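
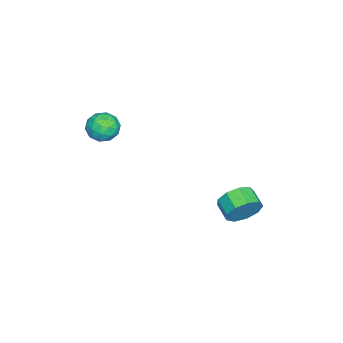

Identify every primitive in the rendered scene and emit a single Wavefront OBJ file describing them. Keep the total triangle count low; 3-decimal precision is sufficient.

v -0.285 -2.721 3.598
v 0.142 -3.381 3.953
v -1.082 -3.619 2.887
v -0.655 -4.279 3.242
v -1.173 -3.789 3.727
v -0.681 -3.235 4.167
v -0.259 -3.765 2.673
v 0.233 -3.211 3.113
v 0.158 -4.026 3.381
v -0.407 -4.041 4.033
v -0.533 -2.959 2.807
v -1.098 -2.974 3.459
v -0.002 -2.973 3.838
v -0.938 -4.027 3.002
v -1.243 -3.74 3.287
v -0.992 -4.128 3.496
v -0.485 -2.886 3.964
v -0.234 -3.274 4.172
v -1.007 -3.514 4.039
v -0.706 -3.726 2.668
v -0.455 -4.114 2.876
v 0.052 -2.872 3.344
v 0.303 -3.26 3.553
v 0.067 -3.486 2.801
v 0.258 -3.74 3.711
v -0.21 -4.267 3.292
v 0.023 -3.965 2.958
v 0.312 -3.639 3.217
v -0.074 -3.749 4.093
v -0.542 -4.276 3.675
v -0.846 -3.988 3.96
v -0.557 -3.662 4.219
v -0.064 -4.128 3.757
v -0.398 -2.724 3.165
v -0.866 -3.251 2.747
v -0.383 -3.338 2.621
v -0.094 -3.012 2.88
v -0.73 -2.733 3.548
v -1.198 -3.26 3.129
v -1.252 -3.361 3.623
v -0.963 -3.035 3.882
v -0.876 -2.872 3.083
v -2.329 2.727 -2.423
v -1.723 2.478 -1.721
v -2.425 1.804 -1.355
v -3.031 2.053 -2.057
v -2.101 2.978 -1.525
v -2.803 2.304 -1.159
v -2.586 3.361 -1.749
v -3.288 2.686 -1.383
v -2.95 3.447 -2.289
v -3.652 2.772 -1.922
v -3.024 3.196 -2.891
v -3.726 2.522 -2.525
v -2.773 2.726 -3.275
v -3.474 2.052 -2.908
v -2.314 2.257 -3.26
v -3.016 1.582 -2.893
v -1.862 2.007 -2.854
v -2.564 1.333 -2.487
v -1.629 2.095 -2.246
v -2.331 1.42 -1.88
f 1 38 17
f 38 12 41
f 17 41 6
f 38 41 17
f 1 17 13
f 17 6 18
f 13 18 2
f 17 18 13
f 1 13 22
f 13 2 23
f 22 23 8
f 13 23 22
f 1 22 34
f 22 8 37
f 34 37 11
f 22 37 34
f 1 34 38
f 34 11 42
f 38 42 12
f 34 42 38
f 2 18 29
f 18 6 32
f 29 32 10
f 18 32 29
f 6 41 19
f 41 12 40
f 19 40 5
f 41 40 19
f 12 42 39
f 42 11 35
f 39 35 3
f 42 35 39
f 11 37 36
f 37 8 24
f 36 24 7
f 37 24 36
f 8 23 28
f 23 2 25
f 28 25 9
f 23 25 28
f 4 30 16
f 30 10 31
f 16 31 5
f 30 31 16
f 4 16 14
f 16 5 15
f 14 15 3
f 16 15 14
f 4 14 21
f 14 3 20
f 21 20 7
f 14 20 21
f 4 21 26
f 21 7 27
f 26 27 9
f 21 27 26
f 4 26 30
f 26 9 33
f 30 33 10
f 26 33 30
f 5 31 19
f 31 10 32
f 19 32 6
f 31 32 19
f 3 15 39
f 15 5 40
f 39 40 12
f 15 40 39
f 7 20 36
f 20 3 35
f 36 35 11
f 20 35 36
f 9 27 28
f 27 7 24
f 28 24 8
f 27 24 28
f 10 33 29
f 33 9 25
f 29 25 2
f 33 25 29
f 44 43 47
f 44 47 45
f 45 47 48
f 45 48 46
f 47 43 49
f 47 49 48
f 48 49 50
f 48 50 46
f 49 43 51
f 49 51 50
f 50 51 52
f 50 52 46
f 51 43 53
f 51 53 52
f 52 53 54
f 52 54 46
f 53 43 55
f 53 55 54
f 54 55 56
f 54 56 46
f 55 43 57
f 55 57 56
f 56 57 58
f 56 58 46
f 57 43 59
f 57 59 58
f 58 59 60
f 58 60 46
f 59 43 61
f 59 61 60
f 60 61 62
f 60 62 46
f 61 43 44
f 61 44 62
f 62 44 45
f 62 45 46



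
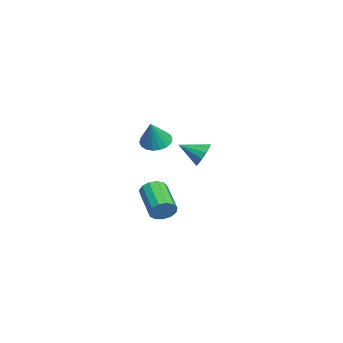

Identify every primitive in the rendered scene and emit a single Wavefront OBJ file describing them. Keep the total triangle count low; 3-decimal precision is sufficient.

v -4.163 -2.383 -2.064
v -3.289 -2.147 -2.466
v -3.277 -2.717 -0.336
v -3.436 -1.759 -2.316
v -3.727 -1.495 -2.116
v -4.104 -1.407 -1.905
v -4.492 -1.512 -1.726
v -4.816 -1.79 -1.614
v -5.01 -2.185 -1.591
v -5.036 -2.619 -1.662
v -4.889 -3.006 -1.812
v -4.599 -3.27 -2.012
v -4.222 -3.358 -2.222
v -3.833 -3.253 -2.401
v -3.51 -2.976 -2.513
v -3.316 -2.581 -2.536
v 4.206 -2.191 -4.045
v 4.555 -2.431 -3.343
v 2.583 -2.929 -2.533
v 2.234 -2.689 -3.235
v 4.462 -1.981 -3.295
v 2.489 -2.479 -2.484
v 4.287 -1.598 -3.485
v 2.314 -2.096 -2.674
v 4.086 -1.403 -3.853
v 2.114 -1.901 -3.042
v 3.924 -1.458 -4.282
v 1.951 -1.956 -3.471
v 3.851 -1.746 -4.636
v 1.879 -2.244 -3.825
v 3.891 -2.175 -4.802
v 1.919 -2.674 -3.992
v 4.031 -2.609 -4.728
v 2.059 -3.108 -3.918
v 4.227 -2.911 -4.438
v 2.254 -3.409 -3.627
v 4.416 -2.983 -4.022
v 2.443 -3.482 -3.212
v 4.538 -2.804 -3.614
v 2.566 -3.303 -2.804
v -3.297 0.406 -2.932
v -2.917 0.728 -2.159
v -3.563 -1.066 -2.188
v -3.424 0.835 -2.128
v -3.89 0.805 -2.353
v -4.168 0.649 -2.762
v -4.17 0.415 -3.224
v -3.895 0.178 -3.594
v -3.43 0.014 -3.754
v -2.923 -0.027 -3.653
v -2.535 0.07 -3.323
v -2.389 0.274 -2.869
v -2.532 0.519 -2.435
f 2 1 4
f 2 4 3
f 4 1 5
f 4 5 3
f 5 1 6
f 5 6 3
f 6 1 7
f 6 7 3
f 7 1 8
f 7 8 3
f 8 1 9
f 8 9 3
f 9 1 10
f 9 10 3
f 10 1 11
f 10 11 3
f 11 1 12
f 11 12 3
f 12 1 13
f 12 13 3
f 13 1 14
f 13 14 3
f 14 1 15
f 14 15 3
f 15 1 16
f 15 16 3
f 16 1 2
f 16 2 3
f 18 17 21
f 18 21 19
f 19 21 22
f 19 22 20
f 21 17 23
f 21 23 22
f 22 23 24
f 22 24 20
f 23 17 25
f 23 25 24
f 24 25 26
f 24 26 20
f 25 17 27
f 25 27 26
f 26 27 28
f 26 28 20
f 27 17 29
f 27 29 28
f 28 29 30
f 28 30 20
f 29 17 31
f 29 31 30
f 30 31 32
f 30 32 20
f 31 17 33
f 31 33 32
f 32 33 34
f 32 34 20
f 33 17 35
f 33 35 34
f 34 35 36
f 34 36 20
f 35 17 37
f 35 37 36
f 36 37 38
f 36 38 20
f 37 17 39
f 37 39 38
f 38 39 40
f 38 40 20
f 39 17 18
f 39 18 40
f 40 18 19
f 40 19 20
f 42 41 44
f 42 44 43
f 44 41 45
f 44 45 43
f 45 41 46
f 45 46 43
f 46 41 47
f 46 47 43
f 47 41 48
f 47 48 43
f 48 41 49
f 48 49 43
f 49 41 50
f 49 50 43
f 50 41 51
f 50 51 43
f 51 41 52
f 51 52 43
f 52 41 53
f 52 53 43
f 53 41 42
f 53 42 43



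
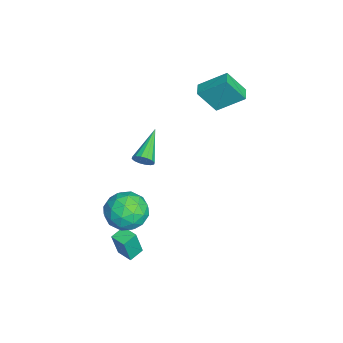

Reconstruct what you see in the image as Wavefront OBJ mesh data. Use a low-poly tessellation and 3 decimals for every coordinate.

v 0.309 -2.09 1.3
v 0.615 -1.885 1.787
v -1.529 -1.53 2.22
v 0.593 -1.636 1.593
v 0.496 -1.509 1.321
v 0.348 -1.538 1.043
v 0.19 -1.715 0.834
v 0.064 -1.992 0.751
v 0.003 -2.295 0.814
v 0.025 -2.543 1.008
v 0.122 -2.67 1.28
v 0.27 -2.641 1.558
v 0.428 -2.465 1.766
v 0.554 -2.188 1.85
v -4.34 0.617 3.443
v -4.23 2.128 4.522
v -4.388 1.618 2.045
v -4.278 3.129 3.124
v -3.522 0.591 3.396
v -3.412 2.102 4.475
v -3.57 1.592 1.998
v -3.46 3.103 3.077
v 2.919 -1.728 -0.662
v 3.662 -2.585 -1.138
v 1.698 -3.155 -0.002
v 2.441 -4.012 -0.478
v 2.808 -3.347 0.49
v 3.563 -2.466 0.082
v 1.797 -3.274 -1.222
v 2.552 -2.393 -1.63
v 2.969 -3.541 -1.484
v 3.594 -3.586 -0.426
v 1.766 -2.154 -0.714
v 2.391 -2.199 0.344
v 3.398 -2.032 -0.958
v 1.962 -3.708 -0.182
v 2.178 -3.318 0.387
v 2.615 -3.822 0.108
v 3.339 -1.961 -0.241
v 3.777 -2.465 -0.52
v 3.275 -2.913 0.437
v 1.583 -3.275 -0.62
v 2.021 -3.779 -0.899
v 2.745 -1.918 -1.248
v 3.182 -2.422 -1.527
v 2.085 -2.827 -1.577
v 3.427 -3.097 -1.441
v 2.71 -3.935 -1.053
v 2.331 -3.502 -1.491
v 2.774 -2.984 -1.731
v 3.795 -3.123 -0.819
v 3.077 -3.962 -0.431
v 3.293 -3.571 0.138
v 3.736 -3.053 -0.102
v 3.387 -3.685 -1.022
v 2.283 -1.778 -0.709
v 1.565 -2.617 -0.321
v 1.624 -2.687 -1.038
v 2.067 -2.169 -1.278
v 2.65 -1.805 -0.087
v 1.933 -2.643 0.301
v 2.586 -2.756 0.591
v 3.029 -2.238 0.351
v 1.973 -2.055 -0.118
v 2.704 -3.316 -4.017
v 2.966 -3.627 -2.439
v 2.104 -2.724 -3.801
v 2.366 -3.035 -2.223
v 3.354 -2.665 -3.997
v 3.616 -2.976 -2.419
v 2.754 -2.073 -3.781
v 3.016 -2.384 -2.203
f 2 1 4
f 2 4 3
f 4 1 5
f 4 5 3
f 5 1 6
f 5 6 3
f 6 1 7
f 6 7 3
f 7 1 8
f 7 8 3
f 8 1 9
f 8 9 3
f 9 1 10
f 9 10 3
f 10 1 11
f 10 11 3
f 11 1 12
f 11 12 3
f 12 1 13
f 12 13 3
f 13 1 14
f 13 14 3
f 14 1 2
f 14 2 3
f 16 18 15
f 19 16 15
f 15 18 17
f 17 19 15
f 16 22 18
f 20 16 19
f 20 22 16
f 18 22 17
f 21 19 17
f 17 22 21
f 21 20 19
f 22 20 21
f 23 60 39
f 60 34 63
f 39 63 28
f 60 63 39
f 23 39 35
f 39 28 40
f 35 40 24
f 39 40 35
f 23 35 44
f 35 24 45
f 44 45 30
f 35 45 44
f 23 44 56
f 44 30 59
f 56 59 33
f 44 59 56
f 23 56 60
f 56 33 64
f 60 64 34
f 56 64 60
f 24 40 51
f 40 28 54
f 51 54 32
f 40 54 51
f 28 63 41
f 63 34 62
f 41 62 27
f 63 62 41
f 34 64 61
f 64 33 57
f 61 57 25
f 64 57 61
f 33 59 58
f 59 30 46
f 58 46 29
f 59 46 58
f 30 45 50
f 45 24 47
f 50 47 31
f 45 47 50
f 26 52 38
f 52 32 53
f 38 53 27
f 52 53 38
f 26 38 36
f 38 27 37
f 36 37 25
f 38 37 36
f 26 36 43
f 36 25 42
f 43 42 29
f 36 42 43
f 26 43 48
f 43 29 49
f 48 49 31
f 43 49 48
f 26 48 52
f 48 31 55
f 52 55 32
f 48 55 52
f 27 53 41
f 53 32 54
f 41 54 28
f 53 54 41
f 25 37 61
f 37 27 62
f 61 62 34
f 37 62 61
f 29 42 58
f 42 25 57
f 58 57 33
f 42 57 58
f 31 49 50
f 49 29 46
f 50 46 30
f 49 46 50
f 32 55 51
f 55 31 47
f 51 47 24
f 55 47 51
f 66 68 65
f 69 66 65
f 65 68 67
f 67 69 65
f 66 72 68
f 70 66 69
f 70 72 66
f 68 72 67
f 71 69 67
f 67 72 71
f 71 70 69
f 72 70 71



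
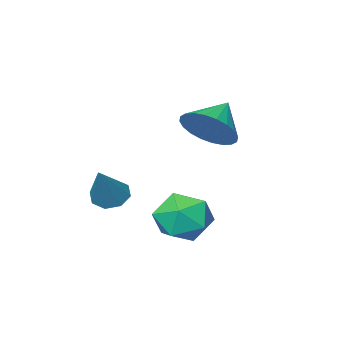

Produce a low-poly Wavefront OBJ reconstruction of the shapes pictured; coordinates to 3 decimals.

v -1.709 0.511 3.46
v -1.053 -0.162 3.972
v -2.831 0.069 4.32
v -1.012 0.183 4.203
v -1.077 0.578 4.321
v -1.238 0.963 4.308
v -1.471 1.279 4.166
v -1.74 1.478 3.917
v -2.005 1.53 3.598
v -2.224 1.426 3.258
v -2.366 1.184 2.949
v -2.407 0.838 2.718
v -2.342 0.443 2.6
v -2.181 0.058 2.613
v -1.948 -0.258 2.755
v -1.678 -0.457 3.004
v -1.414 -0.509 3.323
v -1.194 -0.405 3.663
v 0.547 -1.952 0.21
v 0.982 -1.612 -0.251
v 1.493 -1.188 1.67
v 0.538 -1.312 -0.12
v 0.099 -1.388 0.205
v -0.077 -1.794 0.533
v 0.111 -2.293 0.671
v 0.555 -2.592 0.54
v 0.994 -2.517 0.216
v 1.171 -2.11 -0.112
v 0.164 2.89 0.266
v 1.053 2.328 -0.072
v -0.573 1.372 0.852
v 0.316 0.81 0.514
v 0.394 1.504 1.369
v 0.849 2.442 1.007
v -0.369 1.258 -0.227
v 0.086 2.196 -0.589
v 0.723 1.319 -0.377
v 1.194 1.472 0.61
v -0.714 2.228 0.17
v -0.243 2.381 1.157
f 2 1 4
f 2 4 3
f 4 1 5
f 4 5 3
f 5 1 6
f 5 6 3
f 6 1 7
f 6 7 3
f 7 1 8
f 7 8 3
f 8 1 9
f 8 9 3
f 9 1 10
f 9 10 3
f 10 1 11
f 10 11 3
f 11 1 12
f 11 12 3
f 12 1 13
f 12 13 3
f 13 1 14
f 13 14 3
f 14 1 15
f 14 15 3
f 15 1 16
f 15 16 3
f 16 1 17
f 16 17 3
f 17 1 18
f 17 18 3
f 18 1 2
f 18 2 3
f 20 19 22
f 20 22 21
f 22 19 23
f 22 23 21
f 23 19 24
f 23 24 21
f 24 19 25
f 24 25 21
f 25 19 26
f 25 26 21
f 26 19 27
f 26 27 21
f 27 19 28
f 27 28 21
f 28 19 20
f 28 20 21
f 29 40 34
f 29 34 30
f 29 30 36
f 29 36 39
f 29 39 40
f 30 34 38
f 34 40 33
f 40 39 31
f 39 36 35
f 36 30 37
f 32 38 33
f 32 33 31
f 32 31 35
f 32 35 37
f 32 37 38
f 33 38 34
f 31 33 40
f 35 31 39
f 37 35 36
f 38 37 30



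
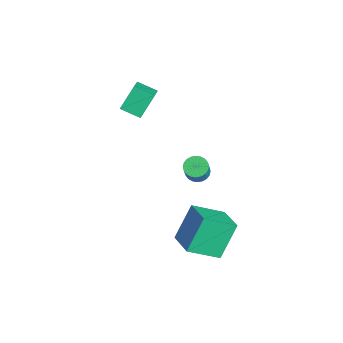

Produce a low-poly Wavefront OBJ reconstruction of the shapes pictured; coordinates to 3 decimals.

v -3.333 -0.59 2.021
v -3.884 -1.554 2.45
v -2.083 -0.956 2.806
v -2.635 -1.919 3.234
v -2.805 -1.441 0.786
v -3.357 -2.404 1.214
v -1.556 -1.806 1.57
v -2.107 -2.77 1.999
v 2.855 0.815 -5.271
v 2.894 -0.906 -4.314
v 2.156 1.811 -3.45
v 2.195 0.09 -2.493
v 4.485 1.11 -4.807
v 4.524 -0.611 -3.85
v 3.786 2.106 -2.986
v 3.825 0.385 -2.029
v 1.995 0.435 0.062
v 2.529 0.327 -0.274
v 3.099 0.116 0.702
v 2.565 0.225 1.038
v 2.547 0.572 -0.231
v 3.117 0.362 0.745
v 2.481 0.797 -0.144
v 3.051 0.586 0.832
v 2.341 0.966 -0.026
v 2.911 0.756 0.95
v 2.148 1.055 0.106
v 2.719 0.844 1.082
v 1.932 1.049 0.231
v 2.503 0.839 1.207
v 1.725 0.95 0.33
v 2.296 0.74 1.306
v 1.56 0.773 0.389
v 2.131 0.562 1.365
v 1.461 0.544 0.398
v 2.031 0.333 1.374
v 1.443 0.298 0.355
v 2.013 0.088 1.331
v 1.509 0.074 0.268
v 2.079 -0.137 1.244
v 1.649 -0.096 0.15
v 2.219 -0.306 1.126
v 1.841 -0.184 0.018
v 2.412 -0.395 0.994
v 2.057 -0.179 -0.107
v 2.628 -0.389 0.869
v 2.264 -0.08 -0.206
v 2.835 -0.29 0.77
v 2.429 0.098 -0.265
v 3 -0.113 0.711
f 2 4 1
f 5 2 1
f 1 4 3
f 3 5 1
f 2 8 4
f 6 2 5
f 6 8 2
f 4 8 3
f 7 5 3
f 3 8 7
f 7 6 5
f 8 6 7
f 10 12 9
f 13 10 9
f 9 12 11
f 11 13 9
f 10 16 12
f 14 10 13
f 14 16 10
f 12 16 11
f 15 13 11
f 11 16 15
f 15 14 13
f 16 14 15
f 18 17 21
f 18 21 19
f 19 21 22
f 19 22 20
f 21 17 23
f 21 23 22
f 22 23 24
f 22 24 20
f 23 17 25
f 23 25 24
f 24 25 26
f 24 26 20
f 25 17 27
f 25 27 26
f 26 27 28
f 26 28 20
f 27 17 29
f 27 29 28
f 28 29 30
f 28 30 20
f 29 17 31
f 29 31 30
f 30 31 32
f 30 32 20
f 31 17 33
f 31 33 32
f 32 33 34
f 32 34 20
f 33 17 35
f 33 35 34
f 34 35 36
f 34 36 20
f 35 17 37
f 35 37 36
f 36 37 38
f 36 38 20
f 37 17 39
f 37 39 38
f 38 39 40
f 38 40 20
f 39 17 41
f 39 41 40
f 40 41 42
f 40 42 20
f 41 17 43
f 41 43 42
f 42 43 44
f 42 44 20
f 43 17 45
f 43 45 44
f 44 45 46
f 44 46 20
f 45 17 47
f 45 47 46
f 46 47 48
f 46 48 20
f 47 17 49
f 47 49 48
f 48 49 50
f 48 50 20
f 49 17 18
f 49 18 50
f 50 18 19
f 50 19 20



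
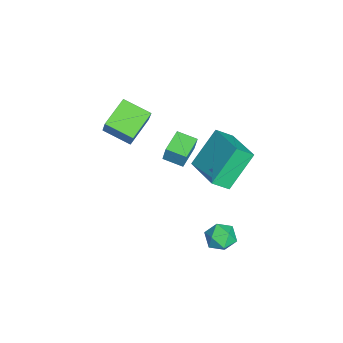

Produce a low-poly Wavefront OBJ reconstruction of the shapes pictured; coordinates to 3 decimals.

v -1.398 2.147 -0.743
v -1.108 1.373 -0.079
v 0.386 3.227 -0.263
v 0.675 2.454 0.402
v -0.355 1.146 -2.362
v -0.066 0.373 -1.697
v 1.428 2.227 -1.881
v 1.718 1.453 -1.217
v 2.613 2.368 -4.183
v 3.23 2.741 -3.837
v 2.97 1.259 -3.623
v 3.587 1.632 -3.277
v 2.84 1.796 -3.046
v 2.619 2.482 -3.392
v 3.581 1.518 -4.068
v 3.36 2.204 -4.414
v 3.828 2.216 -3.767
v 3.37 2.388 -3.135
v 2.83 1.612 -4.325
v 2.372 1.784 -3.693
v 0.621 -2.294 0.165
v 0.189 -3.6 0.654
v -0.686 -1.631 0.781
v -1.118 -2.937 1.27
v 1.258 -2.083 1.29
v 0.826 -3.389 1.779
v -0.049 -1.42 1.906
v -0.481 -2.726 2.395
v 2.168 -0.181 2.222
v 2.297 -0.029 3.048
v 2.422 0.731 2.014
v 2.552 0.883 2.84
v 3.368 -0.543 2.1
v 3.498 -0.391 2.926
v 3.623 0.369 1.892
v 3.752 0.521 2.718
f 2 4 1
f 5 2 1
f 1 4 3
f 3 5 1
f 2 8 4
f 6 2 5
f 6 8 2
f 4 8 3
f 7 5 3
f 3 8 7
f 7 6 5
f 8 6 7
f 9 20 14
f 9 14 10
f 9 10 16
f 9 16 19
f 9 19 20
f 10 14 18
f 14 20 13
f 20 19 11
f 19 16 15
f 16 10 17
f 12 18 13
f 12 13 11
f 12 11 15
f 12 15 17
f 12 17 18
f 13 18 14
f 11 13 20
f 15 11 19
f 17 15 16
f 18 17 10
f 22 24 21
f 25 22 21
f 21 24 23
f 23 25 21
f 22 28 24
f 26 22 25
f 26 28 22
f 24 28 23
f 27 25 23
f 23 28 27
f 27 26 25
f 28 26 27
f 30 32 29
f 33 30 29
f 29 32 31
f 31 33 29
f 30 36 32
f 34 30 33
f 34 36 30
f 32 36 31
f 35 33 31
f 31 36 35
f 35 34 33
f 36 34 35



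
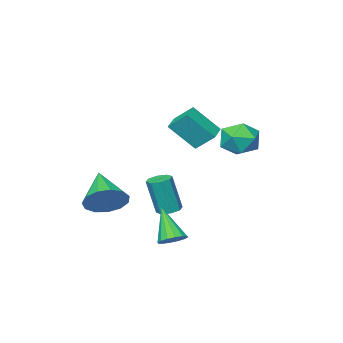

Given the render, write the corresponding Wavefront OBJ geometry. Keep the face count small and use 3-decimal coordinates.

v 2.311 -0.938 -1.924
v 2.981 -1.605 -2.445
v 1.589 -2.542 -0.796
v 3.286 -1.401 -1.96
v 3.281 -1.05 -1.463
v 2.969 -0.663 -1.112
v 2.447 -0.363 -1.019
v 1.883 -0.246 -1.213
v 1.454 -0.348 -1.633
v 1.298 -0.637 -2.145
v 1.463 -1.022 -2.587
v 1.897 -1.38 -2.818
v 2.463 -1.597 -2.765
v -0.977 -0.304 2.608
v -1.399 0.546 3.438
v -1.894 0.504 1.314
v -2.316 1.353 2.144
v -0.204 0.267 2.416
v -0.626 1.116 3.246
v -1.121 1.074 1.122
v -1.543 1.924 1.952
v -2.999 3.142 1.276
v -1.963 3.252 1.284
v -2.877 1.908 2.416
v -1.841 2.018 2.424
v -2.448 2.766 2.822
v -2.523 3.528 2.117
v -2.317 1.632 1.583
v -2.392 2.394 0.878
v -1.542 2.319 1.474
v -1.623 3.019 2.24
v -3.217 2.141 1.46
v -3.298 2.841 2.226
v 1.045 2.046 -1.809
v 1.548 1.77 -1.945
v 1.899 1.499 -0.108
v 1.395 1.774 0.029
v 1.604 2.215 -1.89
v 1.955 1.943 -0.053
v 1.332 2.561 -1.787
v 1.683 2.289 0.05
v 0.892 2.605 -1.697
v 1.243 2.333 0.14
v 0.541 2.321 -1.672
v 0.892 2.05 0.165
v 0.485 1.877 -1.727
v 0.836 1.605 0.11
v 0.757 1.531 -1.83
v 1.108 1.259 0.007
v 1.197 1.487 -1.92
v 1.548 1.215 -0.083
v 2.523 4.268 -2.524
v 3.181 4.313 -2.403
v 2.317 3.192 -0.996
v 3.04 4.581 -2.233
v 2.761 4.765 -2.142
v 2.418 4.816 -2.152
v 2.103 4.72 -2.262
v 1.901 4.503 -2.442
v 1.866 4.223 -2.644
v 2.007 3.956 -2.814
v 2.286 3.772 -2.906
v 2.629 3.721 -2.895
v 2.944 3.817 -2.785
v 3.146 4.033 -2.605
f 2 1 4
f 2 4 3
f 4 1 5
f 4 5 3
f 5 1 6
f 5 6 3
f 6 1 7
f 6 7 3
f 7 1 8
f 7 8 3
f 8 1 9
f 8 9 3
f 9 1 10
f 9 10 3
f 10 1 11
f 10 11 3
f 11 1 12
f 11 12 3
f 12 1 13
f 12 13 3
f 13 1 2
f 13 2 3
f 15 17 14
f 18 15 14
f 14 17 16
f 16 18 14
f 15 21 17
f 19 15 18
f 19 21 15
f 17 21 16
f 20 18 16
f 16 21 20
f 20 19 18
f 21 19 20
f 22 33 27
f 22 27 23
f 22 23 29
f 22 29 32
f 22 32 33
f 23 27 31
f 27 33 26
f 33 32 24
f 32 29 28
f 29 23 30
f 25 31 26
f 25 26 24
f 25 24 28
f 25 28 30
f 25 30 31
f 26 31 27
f 24 26 33
f 28 24 32
f 30 28 29
f 31 30 23
f 35 34 38
f 35 38 36
f 36 38 39
f 36 39 37
f 38 34 40
f 38 40 39
f 39 40 41
f 39 41 37
f 40 34 42
f 40 42 41
f 41 42 43
f 41 43 37
f 42 34 44
f 42 44 43
f 43 44 45
f 43 45 37
f 44 34 46
f 44 46 45
f 45 46 47
f 45 47 37
f 46 34 48
f 46 48 47
f 47 48 49
f 47 49 37
f 48 34 50
f 48 50 49
f 49 50 51
f 49 51 37
f 50 34 35
f 50 35 51
f 51 35 36
f 51 36 37
f 53 52 55
f 53 55 54
f 55 52 56
f 55 56 54
f 56 52 57
f 56 57 54
f 57 52 58
f 57 58 54
f 58 52 59
f 58 59 54
f 59 52 60
f 59 60 54
f 60 52 61
f 60 61 54
f 61 52 62
f 61 62 54
f 62 52 63
f 62 63 54
f 63 52 64
f 63 64 54
f 64 52 65
f 64 65 54
f 65 52 53
f 65 53 54



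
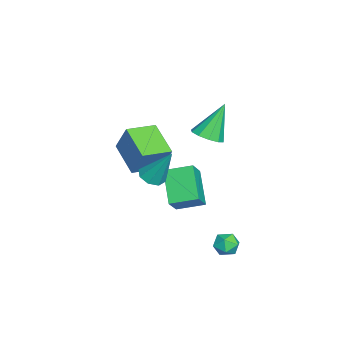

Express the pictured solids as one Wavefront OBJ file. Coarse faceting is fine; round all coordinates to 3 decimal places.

v 2.31 2.963 -2.172
v 2.894 3.274 -2.517
v 2.286 2.086 -3.003
v 2.87 2.397 -3.348
v 2.958 2.078 -2.679
v 2.973 2.62 -2.165
v 2.207 2.74 -3.355
v 2.222 3.282 -2.841
v 2.831 3.136 -3.248
v 3.295 2.727 -2.83
v 1.885 2.633 -2.69
v 2.349 2.224 -2.272
v -3.159 -0.732 -1.907
v -2.203 -0.986 -0.874
v -3.23 0.764 -1.472
v -2.274 0.51 -0.44
v -1.526 -0.25 -3.3
v -0.57 -0.504 -2.268
v -1.597 1.246 -2.866
v -0.641 0.992 -1.833
v -3.643 -2.114 0.252
v -3.124 -1.488 1.869
v -2.077 -1.085 -0.65
v -1.557 -0.459 0.967
v -2.643 -3.461 0.453
v -2.123 -2.835 2.07
v -1.076 -2.432 -0.449
v -0.557 -1.806 1.168
v -0.377 1.412 2.972
v 0.266 2.014 2.979
v -1.123 2.188 4.868
v -0.163 2.229 2.722
v -0.673 2.132 2.561
v -1.071 1.761 2.557
v -1.203 1.256 2.711
v -1.02 0.811 2.965
v -0.591 0.596 3.221
v -0.081 0.693 3.383
v 0.316 1.064 3.387
v 0.449 1.569 3.233
v 2.426 -0.922 1.763
v 2.967 -0.53 1.444
v 2.794 0.082 3.617
v 2.463 -0.275 1.406
v 1.937 -0.399 1.577
v 1.698 -0.829 1.857
v 1.886 -1.314 2.082
v 2.39 -1.569 2.121
v 2.915 -1.445 1.949
v 3.155 -1.015 1.669
f 1 12 6
f 1 6 2
f 1 2 8
f 1 8 11
f 1 11 12
f 2 6 10
f 6 12 5
f 12 11 3
f 11 8 7
f 8 2 9
f 4 10 5
f 4 5 3
f 4 3 7
f 4 7 9
f 4 9 10
f 5 10 6
f 3 5 12
f 7 3 11
f 9 7 8
f 10 9 2
f 14 16 13
f 17 14 13
f 13 16 15
f 15 17 13
f 14 20 16
f 18 14 17
f 18 20 14
f 16 20 15
f 19 17 15
f 15 20 19
f 19 18 17
f 20 18 19
f 22 24 21
f 25 22 21
f 21 24 23
f 23 25 21
f 22 28 24
f 26 22 25
f 26 28 22
f 24 28 23
f 27 25 23
f 23 28 27
f 27 26 25
f 28 26 27
f 30 29 32
f 30 32 31
f 32 29 33
f 32 33 31
f 33 29 34
f 33 34 31
f 34 29 35
f 34 35 31
f 35 29 36
f 35 36 31
f 36 29 37
f 36 37 31
f 37 29 38
f 37 38 31
f 38 29 39
f 38 39 31
f 39 29 40
f 39 40 31
f 40 29 30
f 40 30 31
f 42 41 44
f 42 44 43
f 44 41 45
f 44 45 43
f 45 41 46
f 45 46 43
f 46 41 47
f 46 47 43
f 47 41 48
f 47 48 43
f 48 41 49
f 48 49 43
f 49 41 50
f 49 50 43
f 50 41 42
f 50 42 43



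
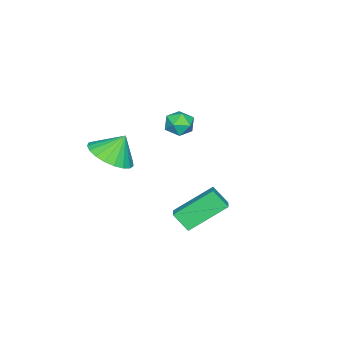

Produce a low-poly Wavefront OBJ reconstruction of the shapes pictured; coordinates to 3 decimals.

v -2.293 -1.166 0.095
v -1.845 -0.598 -0.038
v -1.475 -1.642 0.818
v -1.027 -1.074 0.685
v -1.643 -0.973 1.074
v -2.149 -0.679 0.628
v -1.171 -1.561 0.152
v -1.677 -1.267 -0.294
v -1.152 -0.842 -0.003
v -1.443 -0.478 0.567
v -1.877 -1.762 0.213
v -2.168 -1.398 0.783
v 2.087 1.294 -2.944
v 2.102 0.597 -2.186
v 0.948 2.537 -1.778
v 0.963 1.84 -1.02
v 2.777 1.64 -2.64
v 2.792 0.943 -1.882
v 1.638 2.883 -1.474
v 1.653 2.186 -0.716
v 3.634 -1.451 1.522
v 4.63 -1.161 1.822
v 3.186 -0.989 2.558
v 4.49 -0.797 1.599
v 4.202 -0.547 1.363
v 3.815 -0.452 1.154
v 3.398 -0.531 1.009
v 3.021 -0.769 0.952
v 2.75 -1.125 0.994
v 2.632 -1.537 1.127
v 2.688 -1.935 1.329
v 2.906 -2.249 1.564
v 3.251 -2.425 1.791
v 3.662 -2.433 1.972
v 4.068 -2.271 2.076
v 4.399 -1.967 2.083
v 4.598 -1.575 1.994
f 1 12 6
f 1 6 2
f 1 2 8
f 1 8 11
f 1 11 12
f 2 6 10
f 6 12 5
f 12 11 3
f 11 8 7
f 8 2 9
f 4 10 5
f 4 5 3
f 4 3 7
f 4 7 9
f 4 9 10
f 5 10 6
f 3 5 12
f 7 3 11
f 9 7 8
f 10 9 2
f 14 16 13
f 17 14 13
f 13 16 15
f 15 17 13
f 14 20 16
f 18 14 17
f 18 20 14
f 16 20 15
f 19 17 15
f 15 20 19
f 19 18 17
f 20 18 19
f 22 21 24
f 22 24 23
f 24 21 25
f 24 25 23
f 25 21 26
f 25 26 23
f 26 21 27
f 26 27 23
f 27 21 28
f 27 28 23
f 28 21 29
f 28 29 23
f 29 21 30
f 29 30 23
f 30 21 31
f 30 31 23
f 31 21 32
f 31 32 23
f 32 21 33
f 32 33 23
f 33 21 34
f 33 34 23
f 34 21 35
f 34 35 23
f 35 21 36
f 35 36 23
f 36 21 37
f 36 37 23
f 37 21 22
f 37 22 23



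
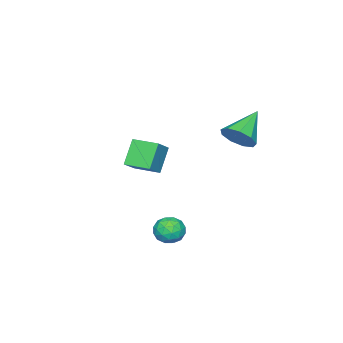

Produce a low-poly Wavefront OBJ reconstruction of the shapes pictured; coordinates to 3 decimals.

v -0.862 3.276 2.31
v -0.309 3.009 3.111
v -2.598 3.284 3.51
v -0.339 3.698 3.063
v -0.614 4.189 2.663
v -1.005 4.253 2.097
v -1.329 3.859 1.631
v -1.435 3.193 1.482
v -1.273 2.565 1.721
v -0.919 2.27 2.235
v -0.538 2.445 2.784
v 2.094 2.116 -3.583
v 2.892 1.754 -3.697
v 1.548 0.826 -3.303
v 2.346 0.464 -3.417
v 2.192 0.982 -2.719
v 2.53 1.78 -2.892
v 1.91 0.8 -4.108
v 2.248 1.598 -4.281
v 2.778 0.941 -4.022
v 2.952 1.054 -3.163
v 1.488 1.526 -3.837
v 1.662 1.639 -2.978
v 2.541 2.049 -3.665
v 1.899 0.531 -3.335
v 1.809 0.836 -2.925
v 2.278 0.623 -2.992
v 2.328 2.064 -3.191
v 2.797 1.851 -3.259
v 2.386 1.397 -2.684
v 1.643 0.729 -3.741
v 2.112 0.516 -3.809
v 2.162 1.957 -4.008
v 2.631 1.744 -4.075
v 2.054 1.183 -4.316
v 2.943 1.358 -3.923
v 2.622 0.599 -3.758
v 2.366 0.797 -4.164
v 2.564 1.266 -4.266
v 3.045 1.424 -3.418
v 2.725 0.665 -3.253
v 2.634 0.97 -2.843
v 2.832 1.439 -2.945
v 2.978 0.946 -3.609
v 1.715 1.915 -3.747
v 1.395 1.156 -3.582
v 1.608 1.141 -4.055
v 1.806 1.61 -4.157
v 1.818 1.981 -3.242
v 1.497 1.222 -3.077
v 1.876 1.314 -2.734
v 2.074 1.783 -2.836
v 1.462 1.634 -3.391
v -2.155 -4.055 -2.532
v -3.148 -4.21 -1.112
v -2.389 -2.553 -2.532
v -3.383 -2.709 -1.112
v -0.977 -3.871 -1.688
v -1.971 -4.027 -0.268
v -1.212 -2.37 -1.688
v -2.205 -2.525 -0.268
f 2 1 4
f 2 4 3
f 4 1 5
f 4 5 3
f 5 1 6
f 5 6 3
f 6 1 7
f 6 7 3
f 7 1 8
f 7 8 3
f 8 1 9
f 8 9 3
f 9 1 10
f 9 10 3
f 10 1 11
f 10 11 3
f 11 1 2
f 11 2 3
f 12 49 28
f 49 23 52
f 28 52 17
f 49 52 28
f 12 28 24
f 28 17 29
f 24 29 13
f 28 29 24
f 12 24 33
f 24 13 34
f 33 34 19
f 24 34 33
f 12 33 45
f 33 19 48
f 45 48 22
f 33 48 45
f 12 45 49
f 45 22 53
f 49 53 23
f 45 53 49
f 13 29 40
f 29 17 43
f 40 43 21
f 29 43 40
f 17 52 30
f 52 23 51
f 30 51 16
f 52 51 30
f 23 53 50
f 53 22 46
f 50 46 14
f 53 46 50
f 22 48 47
f 48 19 35
f 47 35 18
f 48 35 47
f 19 34 39
f 34 13 36
f 39 36 20
f 34 36 39
f 15 41 27
f 41 21 42
f 27 42 16
f 41 42 27
f 15 27 25
f 27 16 26
f 25 26 14
f 27 26 25
f 15 25 32
f 25 14 31
f 32 31 18
f 25 31 32
f 15 32 37
f 32 18 38
f 37 38 20
f 32 38 37
f 15 37 41
f 37 20 44
f 41 44 21
f 37 44 41
f 16 42 30
f 42 21 43
f 30 43 17
f 42 43 30
f 14 26 50
f 26 16 51
f 50 51 23
f 26 51 50
f 18 31 47
f 31 14 46
f 47 46 22
f 31 46 47
f 20 38 39
f 38 18 35
f 39 35 19
f 38 35 39
f 21 44 40
f 44 20 36
f 40 36 13
f 44 36 40
f 55 57 54
f 58 55 54
f 54 57 56
f 56 58 54
f 55 61 57
f 59 55 58
f 59 61 55
f 57 61 56
f 60 58 56
f 56 61 60
f 60 59 58
f 61 59 60



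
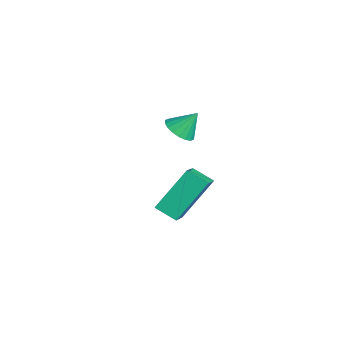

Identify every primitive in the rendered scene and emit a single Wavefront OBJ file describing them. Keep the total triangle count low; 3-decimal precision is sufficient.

v -3.764 0.928 -2.954
v -3.241 0.469 -2.673
v -3.636 1.652 -2.006
v -3.062 0.68 -2.859
v -3.022 0.941 -3.063
v -3.128 1.199 -3.246
v -3.361 1.403 -3.371
v -3.673 1.513 -3.414
v -4.003 1.507 -3.365
v -4.286 1.387 -3.235
v -4.465 1.175 -3.049
v -4.505 0.914 -2.845
v -4.399 0.656 -2.662
v -4.166 0.452 -2.537
v -3.854 0.342 -2.494
v -3.524 0.348 -2.543
v 1.401 -1.637 -3.35
v 0.991 -0.246 -1.817
v 0.139 -1.005 -4.261
v -0.272 0.385 -2.728
v 2.032 -0.985 -3.772
v 1.621 0.405 -2.239
v 0.769 -0.354 -4.683
v 0.359 1.037 -3.15
f 2 1 4
f 2 4 3
f 4 1 5
f 4 5 3
f 5 1 6
f 5 6 3
f 6 1 7
f 6 7 3
f 7 1 8
f 7 8 3
f 8 1 9
f 8 9 3
f 9 1 10
f 9 10 3
f 10 1 11
f 10 11 3
f 11 1 12
f 11 12 3
f 12 1 13
f 12 13 3
f 13 1 14
f 13 14 3
f 14 1 15
f 14 15 3
f 15 1 16
f 15 16 3
f 16 1 2
f 16 2 3
f 18 20 17
f 21 18 17
f 17 20 19
f 19 21 17
f 18 24 20
f 22 18 21
f 22 24 18
f 20 24 19
f 23 21 19
f 19 24 23
f 23 22 21
f 24 22 23



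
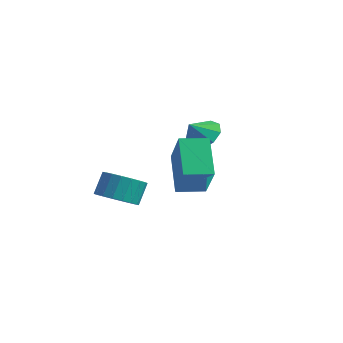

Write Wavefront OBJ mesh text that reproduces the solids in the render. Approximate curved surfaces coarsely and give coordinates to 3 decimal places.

v -3.533 1.005 -4.048
v -2.578 0.847 -3.84
v -2.672 1.557 -2.865
v -3.627 1.715 -3.072
v -2.564 1.204 -4.099
v -2.659 1.914 -3.123
v -2.743 1.521 -4.347
v -2.837 2.231 -3.372
v -3.078 1.736 -4.536
v -3.172 2.446 -3.561
v -3.503 1.806 -4.628
v -3.597 2.516 -3.653
v -3.934 1.718 -4.605
v -4.028 2.428 -3.63
v -4.285 1.488 -4.472
v -4.38 2.198 -3.497
v -4.488 1.163 -4.255
v -4.582 1.873 -3.28
v -4.501 0.806 -3.997
v -4.596 1.516 -3.021
v -4.323 0.489 -3.748
v -4.417 1.199 -2.773
v -3.988 0.274 -3.559
v -4.082 0.984 -2.584
v -3.563 0.204 -3.467
v -3.657 0.914 -2.492
v -3.132 0.292 -3.49
v -3.226 1.002 -2.515
v -2.78 0.522 -3.623
v -2.875 1.232 -2.648
v 1.462 -0.869 0.068
v 0.361 0.257 1.236
v 0.456 -0.083 -1.637
v -0.645 1.042 -0.469
v 2.305 0.038 -0.011
v 1.204 1.163 1.157
v 1.299 0.823 -1.716
v 0.198 1.949 -0.548
v -1.375 4.153 -0.803
v -0.943 4.72 -0.222
v -1.665 3.547 0.003
v -1.54 4.904 -0.299
v -2.06 4.737 -0.611
v -2.259 4.296 -1.014
v -2.045 3.788 -1.318
v -1.517 3.451 -1.381
v -0.923 3.443 -1.174
v -0.54 3.766 -0.794
v -0.548 4.271 -0.418
f 2 1 5
f 2 5 3
f 3 5 6
f 3 6 4
f 5 1 7
f 5 7 6
f 6 7 8
f 6 8 4
f 7 1 9
f 7 9 8
f 8 9 10
f 8 10 4
f 9 1 11
f 9 11 10
f 10 11 12
f 10 12 4
f 11 1 13
f 11 13 12
f 12 13 14
f 12 14 4
f 13 1 15
f 13 15 14
f 14 15 16
f 14 16 4
f 15 1 17
f 15 17 16
f 16 17 18
f 16 18 4
f 17 1 19
f 17 19 18
f 18 19 20
f 18 20 4
f 19 1 21
f 19 21 20
f 20 21 22
f 20 22 4
f 21 1 23
f 21 23 22
f 22 23 24
f 22 24 4
f 23 1 25
f 23 25 24
f 24 25 26
f 24 26 4
f 25 1 27
f 25 27 26
f 26 27 28
f 26 28 4
f 27 1 29
f 27 29 28
f 28 29 30
f 28 30 4
f 29 1 2
f 29 2 30
f 30 2 3
f 30 3 4
f 32 34 31
f 35 32 31
f 31 34 33
f 33 35 31
f 32 38 34
f 36 32 35
f 36 38 32
f 34 38 33
f 37 35 33
f 33 38 37
f 37 36 35
f 38 36 37
f 40 39 42
f 40 42 41
f 42 39 43
f 42 43 41
f 43 39 44
f 43 44 41
f 44 39 45
f 44 45 41
f 45 39 46
f 45 46 41
f 46 39 47
f 46 47 41
f 47 39 48
f 47 48 41
f 48 39 49
f 48 49 41
f 49 39 40
f 49 40 41



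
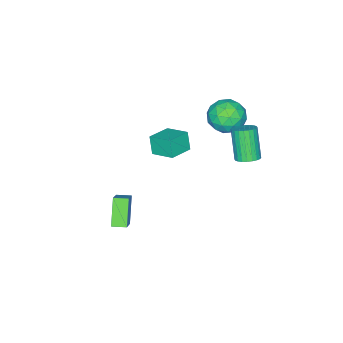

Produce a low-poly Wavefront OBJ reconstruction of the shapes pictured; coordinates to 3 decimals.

v -1.84 2.872 1.496
v -1.133 2.707 1.686
v -1.814 1.904 3.515
v -2.52 2.068 3.324
v -1.16 2.977 1.795
v -1.841 2.174 3.624
v -1.291 3.232 1.858
v -1.971 2.428 3.687
v -1.505 3.431 1.866
v -2.185 2.628 3.695
v -1.77 3.545 1.818
v -2.45 2.742 3.646
v -2.045 3.557 1.72
v -2.726 2.754 3.549
v -2.29 3.464 1.589
v -2.97 2.661 3.417
v -2.465 3.282 1.443
v -3.146 2.478 3.271
v -2.546 3.036 1.305
v -3.227 2.233 3.134
v -2.519 2.766 1.196
v -3.2 1.963 3.025
v -2.389 2.512 1.133
v -3.069 1.708 2.962
v -2.175 2.312 1.125
v -2.855 1.509 2.954
v -1.91 2.198 1.174
v -2.59 1.395 3.002
v -1.634 2.186 1.271
v -2.315 1.383 3.1
v -1.39 2.279 1.403
v -2.07 1.476 3.231
v -1.214 2.462 1.549
v -1.895 1.658 3.377
v -3.374 1.399 2.467
v -2.403 1.4 3.222
v -3.737 -0.5 2.938
v -2.766 -0.499 3.693
v -3.766 0.16 3.975
v -3.541 1.334 3.684
v -2.599 -0.434 2.476
v -2.374 0.74 2.185
v -1.924 0.267 3.228
v -2.645 0.635 4.154
v -3.495 0.265 2.006
v -4.216 0.633 2.932
v -2.856 1.567 2.804
v -3.284 -0.667 3.356
v -3.871 -0.279 3.522
v -3.3 -0.278 3.966
v -3.525 1.528 3.075
v -2.954 1.528 3.519
v -3.756 0.8 3.961
v -3.186 -0.628 2.641
v -2.615 -0.628 3.085
v -2.84 1.178 2.194
v -2.269 1.179 2.638
v -2.384 0.1 2.199
v -2.004 0.901 3.251
v -2.218 -0.216 3.527
v -2.12 -0.177 2.812
v -1.987 0.513 2.641
v -2.428 1.117 3.795
v -2.642 0 4.072
v -3.229 0.388 4.237
v -3.097 1.078 4.067
v -2.146 0.451 3.798
v -3.498 0.9 2.088
v -3.712 -0.217 2.365
v -3.043 -0.178 2.093
v -2.911 0.512 1.923
v -3.922 1.116 2.633
v -4.136 -0.001 2.909
v -4.153 0.387 3.519
v -4.02 1.077 3.348
v -3.994 0.449 2.362
v 3.471 -1.422 -3.108
v 2.453 -2.099 -1.679
v 4.779 -0.549 -1.761
v 3.761 -1.226 -0.333
v 3.959 -2.154 -3.107
v 2.941 -2.831 -1.679
v 5.267 -1.281 -1.761
v 4.249 -1.958 -0.332
v -3.301 -3.845 -2.446
v -3.579 -4.262 -1.236
v -3.315 -2.341 -1.932
v -3.593 -2.757 -0.721
v -1.727 -3.943 -2.119
v -2.005 -4.359 -0.908
v -1.741 -2.438 -1.604
v -2.019 -2.855 -0.394
f 2 1 5
f 2 5 3
f 3 5 6
f 3 6 4
f 5 1 7
f 5 7 6
f 6 7 8
f 6 8 4
f 7 1 9
f 7 9 8
f 8 9 10
f 8 10 4
f 9 1 11
f 9 11 10
f 10 11 12
f 10 12 4
f 11 1 13
f 11 13 12
f 12 13 14
f 12 14 4
f 13 1 15
f 13 15 14
f 14 15 16
f 14 16 4
f 15 1 17
f 15 17 16
f 16 17 18
f 16 18 4
f 17 1 19
f 17 19 18
f 18 19 20
f 18 20 4
f 19 1 21
f 19 21 20
f 20 21 22
f 20 22 4
f 21 1 23
f 21 23 22
f 22 23 24
f 22 24 4
f 23 1 25
f 23 25 24
f 24 25 26
f 24 26 4
f 25 1 27
f 25 27 26
f 26 27 28
f 26 28 4
f 27 1 29
f 27 29 28
f 28 29 30
f 28 30 4
f 29 1 31
f 29 31 30
f 30 31 32
f 30 32 4
f 31 1 33
f 31 33 32
f 32 33 34
f 32 34 4
f 33 1 2
f 33 2 34
f 34 2 3
f 34 3 4
f 35 72 51
f 72 46 75
f 51 75 40
f 72 75 51
f 35 51 47
f 51 40 52
f 47 52 36
f 51 52 47
f 35 47 56
f 47 36 57
f 56 57 42
f 47 57 56
f 35 56 68
f 56 42 71
f 68 71 45
f 56 71 68
f 35 68 72
f 68 45 76
f 72 76 46
f 68 76 72
f 36 52 63
f 52 40 66
f 63 66 44
f 52 66 63
f 40 75 53
f 75 46 74
f 53 74 39
f 75 74 53
f 46 76 73
f 76 45 69
f 73 69 37
f 76 69 73
f 45 71 70
f 71 42 58
f 70 58 41
f 71 58 70
f 42 57 62
f 57 36 59
f 62 59 43
f 57 59 62
f 38 64 50
f 64 44 65
f 50 65 39
f 64 65 50
f 38 50 48
f 50 39 49
f 48 49 37
f 50 49 48
f 38 48 55
f 48 37 54
f 55 54 41
f 48 54 55
f 38 55 60
f 55 41 61
f 60 61 43
f 55 61 60
f 38 60 64
f 60 43 67
f 64 67 44
f 60 67 64
f 39 65 53
f 65 44 66
f 53 66 40
f 65 66 53
f 37 49 73
f 49 39 74
f 73 74 46
f 49 74 73
f 41 54 70
f 54 37 69
f 70 69 45
f 54 69 70
f 43 61 62
f 61 41 58
f 62 58 42
f 61 58 62
f 44 67 63
f 67 43 59
f 63 59 36
f 67 59 63
f 78 80 77
f 81 78 77
f 77 80 79
f 79 81 77
f 78 84 80
f 82 78 81
f 82 84 78
f 80 84 79
f 83 81 79
f 79 84 83
f 83 82 81
f 84 82 83
f 86 88 85
f 89 86 85
f 85 88 87
f 87 89 85
f 86 92 88
f 90 86 89
f 90 92 86
f 88 92 87
f 91 89 87
f 87 92 91
f 91 90 89
f 92 90 91



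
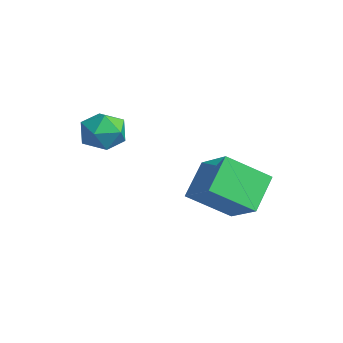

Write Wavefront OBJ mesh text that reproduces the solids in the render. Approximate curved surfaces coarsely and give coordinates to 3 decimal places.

v -1.226 1.03 -2.721
v 0.373 1.243 -1.736
v -0.726 2.688 -3.891
v 0.873 2.901 -2.906
v -0.373 -0.041 -3.874
v 1.226 0.172 -2.889
v 0.127 1.617 -5.044
v 1.726 1.83 -4.059
v -3.313 -1.169 -2.048
v -2.746 -1.57 -1.301
v -4.474 -2.31 -1.779
v -3.907 -2.711 -1.032
v -4.334 -1.793 -0.912
v -3.616 -1.087 -1.077
v -3.604 -2.793 -2.003
v -2.886 -2.087 -2.168
v -2.926 -2.573 -1.273
v -3.377 -1.956 -0.598
v -3.843 -1.924 -2.482
v -4.294 -1.307 -1.807
f 2 4 1
f 5 2 1
f 1 4 3
f 3 5 1
f 2 8 4
f 6 2 5
f 6 8 2
f 4 8 3
f 7 5 3
f 3 8 7
f 7 6 5
f 8 6 7
f 9 20 14
f 9 14 10
f 9 10 16
f 9 16 19
f 9 19 20
f 10 14 18
f 14 20 13
f 20 19 11
f 19 16 15
f 16 10 17
f 12 18 13
f 12 13 11
f 12 11 15
f 12 15 17
f 12 17 18
f 13 18 14
f 11 13 20
f 15 11 19
f 17 15 16
f 18 17 10



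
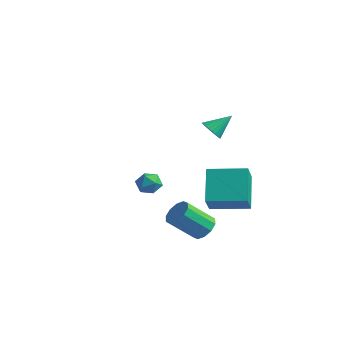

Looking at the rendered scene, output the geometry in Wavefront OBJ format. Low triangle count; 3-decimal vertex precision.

v 3.99 0.639 -3.293
v 4.25 1.044 -2.772
v 3.609 0.007 -1.645
v 3.35 -0.399 -2.167
v 3.847 1.189 -2.868
v 3.206 0.152 -1.742
v 3.499 1.123 -3.127
v 2.858 0.086 -2
v 3.338 0.873 -3.449
v 2.697 -0.165 -2.323
v 3.427 0.533 -3.712
v 2.786 -0.505 -2.585
v 3.731 0.233 -3.815
v 3.09 -0.804 -2.688
v 4.134 0.088 -3.718
v 3.493 -0.949 -2.592
v 4.482 0.154 -3.46
v 3.841 -0.883 -2.333
v 4.643 0.405 -3.137
v 4.002 -0.633 -2.011
v 4.554 0.745 -2.875
v 3.913 -0.293 -1.748
v 3.091 1.894 -2.907
v 2.185 2.888 -1.565
v 4.549 3.024 -2.76
v 3.642 4.018 -1.418
v 3.638 1.062 -1.922
v 2.731 2.056 -0.58
v 5.095 2.192 -1.775
v 4.189 3.186 -0.433
v 2.742 2.325 1.709
v 3.26 2.353 1.408
v 3.138 3.235 2.471
v 3.13 2.508 1.29
v 2.941 2.635 1.236
v 2.722 2.715 1.254
v 2.506 2.736 1.341
v 2.326 2.694 1.485
v 2.209 2.596 1.663
v 2.173 2.457 1.847
v 2.224 2.298 2.011
v 2.354 2.143 2.129
v 2.543 2.015 2.183
v 2.762 1.935 2.165
v 2.979 1.915 2.077
v 3.159 1.956 1.934
v 3.276 2.054 1.756
v 3.311 2.194 1.571
v -2.234 3.058 -2.926
v -1.949 3.512 -3.366
v -1.571 2.248 -3.334
v -1.286 2.702 -3.774
v -1.165 2.756 -3.093
v -1.574 3.257 -2.841
v -1.946 2.503 -3.859
v -2.355 3.004 -3.607
v -1.771 3.17 -3.943
v -1.288 3.326 -3.469
v -2.232 2.434 -3.231
v -1.749 2.59 -2.757
f 2 1 5
f 2 5 3
f 3 5 6
f 3 6 4
f 5 1 7
f 5 7 6
f 6 7 8
f 6 8 4
f 7 1 9
f 7 9 8
f 8 9 10
f 8 10 4
f 9 1 11
f 9 11 10
f 10 11 12
f 10 12 4
f 11 1 13
f 11 13 12
f 12 13 14
f 12 14 4
f 13 1 15
f 13 15 14
f 14 15 16
f 14 16 4
f 15 1 17
f 15 17 16
f 16 17 18
f 16 18 4
f 17 1 19
f 17 19 18
f 18 19 20
f 18 20 4
f 19 1 21
f 19 21 20
f 20 21 22
f 20 22 4
f 21 1 2
f 21 2 22
f 22 2 3
f 22 3 4
f 24 26 23
f 27 24 23
f 23 26 25
f 25 27 23
f 24 30 26
f 28 24 27
f 28 30 24
f 26 30 25
f 29 27 25
f 25 30 29
f 29 28 27
f 30 28 29
f 32 31 34
f 32 34 33
f 34 31 35
f 34 35 33
f 35 31 36
f 35 36 33
f 36 31 37
f 36 37 33
f 37 31 38
f 37 38 33
f 38 31 39
f 38 39 33
f 39 31 40
f 39 40 33
f 40 31 41
f 40 41 33
f 41 31 42
f 41 42 33
f 42 31 43
f 42 43 33
f 43 31 44
f 43 44 33
f 44 31 45
f 44 45 33
f 45 31 46
f 45 46 33
f 46 31 47
f 46 47 33
f 47 31 48
f 47 48 33
f 48 31 32
f 48 32 33
f 49 60 54
f 49 54 50
f 49 50 56
f 49 56 59
f 49 59 60
f 50 54 58
f 54 60 53
f 60 59 51
f 59 56 55
f 56 50 57
f 52 58 53
f 52 53 51
f 52 51 55
f 52 55 57
f 52 57 58
f 53 58 54
f 51 53 60
f 55 51 59
f 57 55 56
f 58 57 50



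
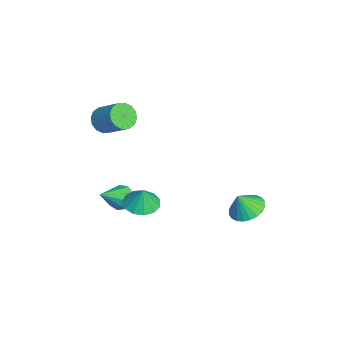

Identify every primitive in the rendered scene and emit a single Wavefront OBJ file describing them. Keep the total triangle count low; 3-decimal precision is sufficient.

v -1.078 -3.238 -1.69
v -0.641 -2.718 -1.665
v -0.042 -4.162 -0.59
v -0.959 -2.675 -1.328
v -1.333 -2.895 -1.161
v -1.587 -3.276 -1.241
v -1.603 -3.64 -1.531
v -1.373 -3.815 -1.895
v -1.005 -3.721 -2.163
v -0.671 -3.401 -2.21
v -0.527 -3.005 -2.013
v 1.355 -2.393 -0.043
v 2.152 -2.313 -0.218
v 1.565 -2.327 0.943
v 1.977 -1.885 -0.21
v 1.604 -1.619 -0.148
v 1.152 -1.599 -0.054
v 0.765 -1.831 0.044
v 0.565 -2.242 0.115
v 0.616 -2.7 0.135
v 0.902 -3.062 0.099
v 1.331 -3.211 0.018
v 1.769 -3.101 -0.083
v 2.075 -2.766 -0.171
v -3.74 -3.865 1.566
v -3.372 -3.626 0.982
v -2.512 -2.777 1.87
v -2.88 -3.015 2.454
v -3.657 -3.382 1.024
v -2.797 -2.533 1.913
v -3.965 -3.267 1.212
v -3.105 -2.418 2.1
v -4.212 -3.312 1.494
v -3.352 -2.463 2.383
v -4.332 -3.505 1.796
v -3.472 -2.656 2.684
v -4.294 -3.795 2.036
v -3.434 -2.945 2.924
v -4.108 -4.103 2.15
v -3.248 -3.254 3.038
v -3.823 -4.347 2.107
v -2.963 -3.498 2.996
v -3.515 -4.462 1.92
v -2.655 -3.613 2.808
v -3.268 -4.417 1.637
v -2.408 -3.568 2.526
v -3.148 -4.224 1.336
v -2.288 -3.375 2.224
v -3.186 -3.935 1.096
v -2.326 -3.085 1.984
v 1.596 2.094 -0.404
v 2.159 2.698 -0.203
v 1.724 1.666 0.524
v 1.876 2.837 -0.1
v 1.551 2.862 -0.043
v 1.232 2.771 -0.041
v 0.968 2.577 -0.095
v 0.801 2.309 -0.195
v 0.754 2.009 -0.327
v 0.835 1.721 -0.471
v 1.033 1.49 -0.605
v 1.316 1.352 -0.708
v 1.641 1.326 -0.765
v 1.96 1.417 -0.767
v 2.224 1.612 -0.713
v 2.392 1.88 -0.613
v 2.438 2.18 -0.48
v 2.357 2.467 -0.336
f 2 1 4
f 2 4 3
f 4 1 5
f 4 5 3
f 5 1 6
f 5 6 3
f 6 1 7
f 6 7 3
f 7 1 8
f 7 8 3
f 8 1 9
f 8 9 3
f 9 1 10
f 9 10 3
f 10 1 11
f 10 11 3
f 11 1 2
f 11 2 3
f 13 12 15
f 13 15 14
f 15 12 16
f 15 16 14
f 16 12 17
f 16 17 14
f 17 12 18
f 17 18 14
f 18 12 19
f 18 19 14
f 19 12 20
f 19 20 14
f 20 12 21
f 20 21 14
f 21 12 22
f 21 22 14
f 22 12 23
f 22 23 14
f 23 12 24
f 23 24 14
f 24 12 13
f 24 13 14
f 26 25 29
f 26 29 27
f 27 29 30
f 27 30 28
f 29 25 31
f 29 31 30
f 30 31 32
f 30 32 28
f 31 25 33
f 31 33 32
f 32 33 34
f 32 34 28
f 33 25 35
f 33 35 34
f 34 35 36
f 34 36 28
f 35 25 37
f 35 37 36
f 36 37 38
f 36 38 28
f 37 25 39
f 37 39 38
f 38 39 40
f 38 40 28
f 39 25 41
f 39 41 40
f 40 41 42
f 40 42 28
f 41 25 43
f 41 43 42
f 42 43 44
f 42 44 28
f 43 25 45
f 43 45 44
f 44 45 46
f 44 46 28
f 45 25 47
f 45 47 46
f 46 47 48
f 46 48 28
f 47 25 49
f 47 49 48
f 48 49 50
f 48 50 28
f 49 25 26
f 49 26 50
f 50 26 27
f 50 27 28
f 52 51 54
f 52 54 53
f 54 51 55
f 54 55 53
f 55 51 56
f 55 56 53
f 56 51 57
f 56 57 53
f 57 51 58
f 57 58 53
f 58 51 59
f 58 59 53
f 59 51 60
f 59 60 53
f 60 51 61
f 60 61 53
f 61 51 62
f 61 62 53
f 62 51 63
f 62 63 53
f 63 51 64
f 63 64 53
f 64 51 65
f 64 65 53
f 65 51 66
f 65 66 53
f 66 51 67
f 66 67 53
f 67 51 68
f 67 68 53
f 68 51 52
f 68 52 53



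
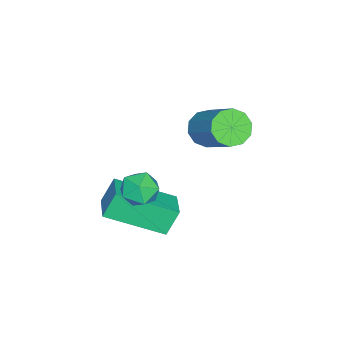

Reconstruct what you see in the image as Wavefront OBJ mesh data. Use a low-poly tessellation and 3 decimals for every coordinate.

v 1.348 -2.376 -0.492
v 1.74 -2.826 -0.203
v 1.02 -3.114 -1.197
v 1.412 -3.564 -0.908
v 0.879 -3.336 -0.588
v 1.082 -2.88 -0.153
v 1.678 -3.06 -1.247
v 1.881 -2.604 -0.812
v 1.944 -3.248 -0.671
v 1.45 -3.419 -0.263
v 1.31 -2.521 -1.137
v 0.816 -2.692 -0.729
v 0.914 -4.44 -2.272
v 0.544 -4.172 -1.427
v 0.239 -2.731 -3.11
v -0.131 -2.463 -2.266
v 1.791 -3.977 -2.034
v 1.421 -3.709 -1.19
v 1.116 -2.268 -2.873
v 0.746 -2 -2.028
v -1.348 -1.99 0.128
v -0.903 -1.852 -0.325
v -0.067 -0.792 0.818
v -0.512 -0.93 1.272
v -1.201 -1.584 -0.357
v -0.364 -0.523 0.787
v -1.554 -1.471 -0.203
v -0.718 -0.41 0.94
v -1.829 -1.556 0.077
v -0.992 -0.495 1.22
v -1.92 -1.807 0.377
v -1.084 -0.746 1.52
v -1.793 -2.128 0.582
v -0.957 -1.068 1.725
v -1.496 -2.397 0.613
v -0.659 -1.336 1.757
v -1.142 -2.51 0.46
v -0.306 -1.449 1.603
v -0.868 -2.425 0.18
v -0.031 -1.364 1.323
v -0.776 -2.174 -0.12
v 0.06 -1.113 1.023
f 1 12 6
f 1 6 2
f 1 2 8
f 1 8 11
f 1 11 12
f 2 6 10
f 6 12 5
f 12 11 3
f 11 8 7
f 8 2 9
f 4 10 5
f 4 5 3
f 4 3 7
f 4 7 9
f 4 9 10
f 5 10 6
f 3 5 12
f 7 3 11
f 9 7 8
f 10 9 2
f 14 16 13
f 17 14 13
f 13 16 15
f 15 17 13
f 14 20 16
f 18 14 17
f 18 20 14
f 16 20 15
f 19 17 15
f 15 20 19
f 19 18 17
f 20 18 19
f 22 21 25
f 22 25 23
f 23 25 26
f 23 26 24
f 25 21 27
f 25 27 26
f 26 27 28
f 26 28 24
f 27 21 29
f 27 29 28
f 28 29 30
f 28 30 24
f 29 21 31
f 29 31 30
f 30 31 32
f 30 32 24
f 31 21 33
f 31 33 32
f 32 33 34
f 32 34 24
f 33 21 35
f 33 35 34
f 34 35 36
f 34 36 24
f 35 21 37
f 35 37 36
f 36 37 38
f 36 38 24
f 37 21 39
f 37 39 38
f 38 39 40
f 38 40 24
f 39 21 41
f 39 41 40
f 40 41 42
f 40 42 24
f 41 21 22
f 41 22 42
f 42 22 23
f 42 23 24



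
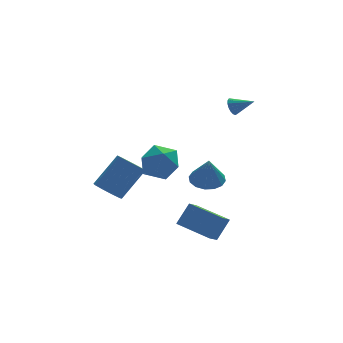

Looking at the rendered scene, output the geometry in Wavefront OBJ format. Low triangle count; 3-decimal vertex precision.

v 2.858 1.457 3.57
v 3.18 1.575 3.127
v 3.802 0.843 4.09
v 3.222 1.781 3.293
v 3.181 1.913 3.523
v 3.066 1.94 3.763
v 2.904 1.857 3.96
v 2.731 1.682 4.067
v 2.588 1.456 4.06
v 2.506 1.23 3.941
v 2.505 1.056 3.737
v 2.585 0.974 3.495
v 2.728 1.003 3.27
v 2.9 1.136 3.114
v 3.063 1.342 3.062
v -1.742 1.998 -0.903
v -0.813 2.726 -1.165
v -0.827 1.414 0.725
v 0.102 2.142 0.463
v -0.964 2.614 0.783
v -1.529 2.975 -0.223
v -0.111 1.165 -0.217
v -0.676 1.526 -1.223
v 0.196 2.211 -0.741
v -0.331 3.106 -0.123
v -1.309 1.034 -0.317
v -1.836 1.929 0.301
v 0.56 -1.965 -3.834
v 1.339 -1.635 -2.682
v -0.704 -0.417 -3.423
v 0.075 -0.087 -2.27
v 1.165 -1.313 -4.43
v 1.944 -0.983 -3.277
v -0.099 0.235 -4.018
v 0.68 0.565 -2.866
v -3.641 1.949 -1.849
v -3.069 2.268 -2.436
v -1.666 2.729 -0.819
v -2.239 2.411 -0.231
v -3.434 2.707 -2.245
v -2.031 3.168 -0.628
v -3.896 2.792 -1.868
v -2.493 3.253 -0.251
v -4.239 2.482 -1.482
v -2.836 2.943 0.135
v -4.302 1.923 -1.268
v -2.899 2.384 0.349
v -4.057 1.377 -1.325
v -2.654 1.838 0.292
v -3.617 1.098 -1.627
v -2.214 1.559 -0.01
v -3.189 1.218 -2.033
v -1.786 1.679 -0.416
v -2.972 1.68 -2.352
v -1.569 2.141 -0.735
v 2.119 3.267 -2.55
v 3.008 2.862 -2.634
v 2.041 2.753 -0.91
v 3.094 3.338 -2.481
v 2.919 3.795 -2.346
v 2.53 4.11 -2.266
v 2.03 4.199 -2.262
v 1.555 4.039 -2.335
v 1.231 3.671 -2.466
v 1.144 3.195 -2.619
v 1.319 2.739 -2.754
v 1.709 2.424 -2.834
v 2.208 2.334 -2.838
v 2.684 2.495 -2.765
f 2 1 4
f 2 4 3
f 4 1 5
f 4 5 3
f 5 1 6
f 5 6 3
f 6 1 7
f 6 7 3
f 7 1 8
f 7 8 3
f 8 1 9
f 8 9 3
f 9 1 10
f 9 10 3
f 10 1 11
f 10 11 3
f 11 1 12
f 11 12 3
f 12 1 13
f 12 13 3
f 13 1 14
f 13 14 3
f 14 1 15
f 14 15 3
f 15 1 2
f 15 2 3
f 16 27 21
f 16 21 17
f 16 17 23
f 16 23 26
f 16 26 27
f 17 21 25
f 21 27 20
f 27 26 18
f 26 23 22
f 23 17 24
f 19 25 20
f 19 20 18
f 19 18 22
f 19 22 24
f 19 24 25
f 20 25 21
f 18 20 27
f 22 18 26
f 24 22 23
f 25 24 17
f 29 31 28
f 32 29 28
f 28 31 30
f 30 32 28
f 29 35 31
f 33 29 32
f 33 35 29
f 31 35 30
f 34 32 30
f 30 35 34
f 34 33 32
f 35 33 34
f 37 36 40
f 37 40 38
f 38 40 41
f 38 41 39
f 40 36 42
f 40 42 41
f 41 42 43
f 41 43 39
f 42 36 44
f 42 44 43
f 43 44 45
f 43 45 39
f 44 36 46
f 44 46 45
f 45 46 47
f 45 47 39
f 46 36 48
f 46 48 47
f 47 48 49
f 47 49 39
f 48 36 50
f 48 50 49
f 49 50 51
f 49 51 39
f 50 36 52
f 50 52 51
f 51 52 53
f 51 53 39
f 52 36 54
f 52 54 53
f 53 54 55
f 53 55 39
f 54 36 37
f 54 37 55
f 55 37 38
f 55 38 39
f 57 56 59
f 57 59 58
f 59 56 60
f 59 60 58
f 60 56 61
f 60 61 58
f 61 56 62
f 61 62 58
f 62 56 63
f 62 63 58
f 63 56 64
f 63 64 58
f 64 56 65
f 64 65 58
f 65 56 66
f 65 66 58
f 66 56 67
f 66 67 58
f 67 56 68
f 67 68 58
f 68 56 69
f 68 69 58
f 69 56 57
f 69 57 58



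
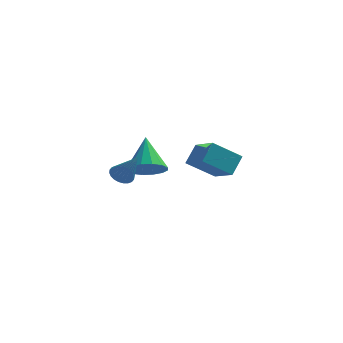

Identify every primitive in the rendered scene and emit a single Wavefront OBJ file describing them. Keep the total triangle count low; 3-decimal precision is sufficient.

v -0.591 -2.904 -1.194
v -0.251 -3.217 -1.511
v 0.191 -3.316 0.054
v -0.146 -3.025 -1.513
v -0.109 -2.815 -1.466
v -0.146 -2.618 -1.378
v -0.25 -2.465 -1.263
v -0.406 -2.378 -1.136
v -0.59 -2.372 -1.019
v -0.774 -2.446 -0.928
v -0.931 -2.591 -0.878
v -1.035 -2.783 -0.876
v -1.072 -2.993 -0.923
v -1.036 -3.19 -1.011
v -0.932 -3.343 -1.126
v -0.775 -3.429 -1.253
v -0.591 -3.435 -1.37
v -0.407 -3.361 -1.461
v -0.843 2.341 -3.289
v -0.101 2.028 -2.804
v -1.217 3.619 -1.891
v 0.074 2.386 -3.084
v 0.002 2.732 -3.419
v -0.295 2.973 -3.719
v -0.74 3.044 -3.904
v -1.212 2.928 -3.924
v -1.585 2.654 -3.774
v -1.759 2.296 -3.493
v -1.688 1.951 -3.158
v -1.39 1.71 -2.858
v -0.946 1.638 -2.673
v -0.474 1.755 -2.653
v 1.313 0.382 -1.8
v 2.261 -0.65 -1.137
v 1.586 1.129 -1.025
v 2.534 0.097 -0.363
v 2.486 0.883 -2.697
v 3.434 -0.149 -2.035
v 2.759 1.63 -1.923
v 3.707 0.598 -1.26
f 2 1 4
f 2 4 3
f 4 1 5
f 4 5 3
f 5 1 6
f 5 6 3
f 6 1 7
f 6 7 3
f 7 1 8
f 7 8 3
f 8 1 9
f 8 9 3
f 9 1 10
f 9 10 3
f 10 1 11
f 10 11 3
f 11 1 12
f 11 12 3
f 12 1 13
f 12 13 3
f 13 1 14
f 13 14 3
f 14 1 15
f 14 15 3
f 15 1 16
f 15 16 3
f 16 1 17
f 16 17 3
f 17 1 18
f 17 18 3
f 18 1 2
f 18 2 3
f 20 19 22
f 20 22 21
f 22 19 23
f 22 23 21
f 23 19 24
f 23 24 21
f 24 19 25
f 24 25 21
f 25 19 26
f 25 26 21
f 26 19 27
f 26 27 21
f 27 19 28
f 27 28 21
f 28 19 29
f 28 29 21
f 29 19 30
f 29 30 21
f 30 19 31
f 30 31 21
f 31 19 32
f 31 32 21
f 32 19 20
f 32 20 21
f 34 36 33
f 37 34 33
f 33 36 35
f 35 37 33
f 34 40 36
f 38 34 37
f 38 40 34
f 36 40 35
f 39 37 35
f 35 40 39
f 39 38 37
f 40 38 39



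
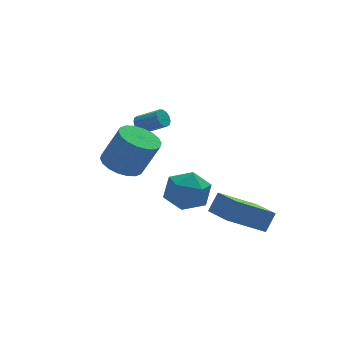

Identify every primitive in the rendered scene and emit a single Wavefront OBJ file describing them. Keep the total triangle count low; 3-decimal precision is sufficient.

v -1.919 2.405 1.272
v -1.646 2.838 1.367
v -0.748 2.127 2.023
v -1.021 1.695 1.928
v -1.816 2.815 1.575
v -0.917 2.105 2.231
v -2.013 2.683 1.701
v -1.115 1.973 2.357
v -2.185 2.476 1.713
v -1.287 1.766 2.369
v -2.286 2.251 1.607
v -1.387 1.54 2.263
v -2.288 2.066 1.411
v -1.39 1.356 2.067
v -2.192 1.973 1.177
v -1.294 1.262 1.833
v -2.023 1.995 0.969
v -1.124 1.285 1.625
v -1.825 2.127 0.843
v -0.927 1.417 1.499
v -1.653 2.334 0.831
v -0.755 1.624 1.487
v -1.553 2.56 0.937
v -0.654 1.849 1.593
v -1.55 2.744 1.133
v -0.652 2.034 1.789
v 2.196 -3.465 -3.192
v 0.387 -3.444 -2.165
v 1.956 -1.503 -3.655
v 0.147 -1.483 -2.628
v 2.733 -3.177 -2.252
v 0.924 -3.157 -1.225
v 2.493 -1.216 -2.715
v 0.684 -1.195 -1.688
v -3.845 -1.599 1.032
v -2.927 -1.731 0.606
v -2.177 -2.112 2.343
v -3.095 -1.981 2.768
v -2.93 -1.288 0.705
v -2.18 -1.669 2.442
v -3.115 -0.906 0.868
v -2.365 -1.287 2.605
v -3.444 -0.662 1.064
v -2.694 -1.043 2.801
v -3.852 -0.604 1.253
v -3.102 -0.985 2.99
v -4.259 -0.743 1.399
v -3.509 -1.124 3.135
v -4.584 -1.051 1.471
v -3.834 -1.432 3.208
v -4.763 -1.468 1.457
v -4.013 -1.849 3.194
v -4.76 -1.911 1.358
v -4.01 -2.292 3.095
v -4.575 -2.293 1.195
v -3.825 -2.674 2.932
v -4.246 -2.537 0.999
v -3.496 -2.918 2.736
v -3.838 -2.595 0.81
v -3.088 -2.976 2.547
v -3.431 -2.456 0.665
v -2.681 -2.837 2.401
v -3.106 -2.148 0.592
v -2.356 -2.529 2.329
v -0.467 -2.025 -1.334
v -0.032 -2.518 -0.357
v -2.228 -2.522 -0.803
v -1.793 -3.015 0.174
v -1.77 -1.845 0.045
v -0.681 -1.538 -0.284
v -1.579 -3.502 -0.876
v -0.49 -3.195 -1.205
v -0.72 -3.431 -0.074
v -0.838 -2.407 0.495
v -1.422 -2.633 -1.655
v -1.54 -1.609 -1.086
f 2 1 5
f 2 5 3
f 3 5 6
f 3 6 4
f 5 1 7
f 5 7 6
f 6 7 8
f 6 8 4
f 7 1 9
f 7 9 8
f 8 9 10
f 8 10 4
f 9 1 11
f 9 11 10
f 10 11 12
f 10 12 4
f 11 1 13
f 11 13 12
f 12 13 14
f 12 14 4
f 13 1 15
f 13 15 14
f 14 15 16
f 14 16 4
f 15 1 17
f 15 17 16
f 16 17 18
f 16 18 4
f 17 1 19
f 17 19 18
f 18 19 20
f 18 20 4
f 19 1 21
f 19 21 20
f 20 21 22
f 20 22 4
f 21 1 23
f 21 23 22
f 22 23 24
f 22 24 4
f 23 1 25
f 23 25 24
f 24 25 26
f 24 26 4
f 25 1 2
f 25 2 26
f 26 2 3
f 26 3 4
f 28 30 27
f 31 28 27
f 27 30 29
f 29 31 27
f 28 34 30
f 32 28 31
f 32 34 28
f 30 34 29
f 33 31 29
f 29 34 33
f 33 32 31
f 34 32 33
f 36 35 39
f 36 39 37
f 37 39 40
f 37 40 38
f 39 35 41
f 39 41 40
f 40 41 42
f 40 42 38
f 41 35 43
f 41 43 42
f 42 43 44
f 42 44 38
f 43 35 45
f 43 45 44
f 44 45 46
f 44 46 38
f 45 35 47
f 45 47 46
f 46 47 48
f 46 48 38
f 47 35 49
f 47 49 48
f 48 49 50
f 48 50 38
f 49 35 51
f 49 51 50
f 50 51 52
f 50 52 38
f 51 35 53
f 51 53 52
f 52 53 54
f 52 54 38
f 53 35 55
f 53 55 54
f 54 55 56
f 54 56 38
f 55 35 57
f 55 57 56
f 56 57 58
f 56 58 38
f 57 35 59
f 57 59 58
f 58 59 60
f 58 60 38
f 59 35 61
f 59 61 60
f 60 61 62
f 60 62 38
f 61 35 63
f 61 63 62
f 62 63 64
f 62 64 38
f 63 35 36
f 63 36 64
f 64 36 37
f 64 37 38
f 65 76 70
f 65 70 66
f 65 66 72
f 65 72 75
f 65 75 76
f 66 70 74
f 70 76 69
f 76 75 67
f 75 72 71
f 72 66 73
f 68 74 69
f 68 69 67
f 68 67 71
f 68 71 73
f 68 73 74
f 69 74 70
f 67 69 76
f 71 67 75
f 73 71 72
f 74 73 66



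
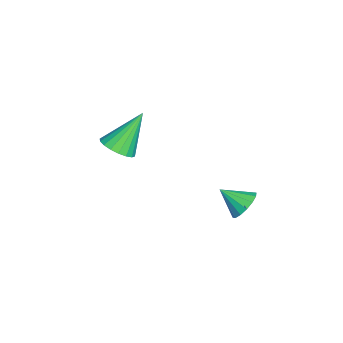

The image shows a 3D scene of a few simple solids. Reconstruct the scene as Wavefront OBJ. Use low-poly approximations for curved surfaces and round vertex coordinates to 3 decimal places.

v 4.022 3.567 0.076
v 4.419 3.123 -0.459
v 3.858 2.493 0.844
v 4.71 3.264 -0.2
v 4.816 3.486 0.133
v 4.71 3.73 0.451
v 4.419 3.929 0.668
v 4.023 4.032 0.727
v 3.626 4.01 0.611
v 3.335 3.869 0.351
v 3.229 3.647 0.018
v 3.335 3.404 -0.299
v 3.625 3.204 -0.516
v 4.022 3.101 -0.575
v 1.168 -2.287 0.788
v 1.668 -1.568 0.63
v 0.292 -1.293 2.532
v 1.339 -1.494 0.422
v 0.976 -1.577 0.287
v 0.651 -1.8 0.251
v 0.429 -2.12 0.322
v 0.352 -2.473 0.485
v 0.438 -2.789 0.708
v 0.668 -3.006 0.947
v 0.997 -3.08 1.154
v 1.36 -2.997 1.289
v 1.685 -2.773 1.325
v 1.908 -2.453 1.254
v 1.984 -2.1 1.092
v 1.898 -1.784 0.869
f 2 1 4
f 2 4 3
f 4 1 5
f 4 5 3
f 5 1 6
f 5 6 3
f 6 1 7
f 6 7 3
f 7 1 8
f 7 8 3
f 8 1 9
f 8 9 3
f 9 1 10
f 9 10 3
f 10 1 11
f 10 11 3
f 11 1 12
f 11 12 3
f 12 1 13
f 12 13 3
f 13 1 14
f 13 14 3
f 14 1 2
f 14 2 3
f 16 15 18
f 16 18 17
f 18 15 19
f 18 19 17
f 19 15 20
f 19 20 17
f 20 15 21
f 20 21 17
f 21 15 22
f 21 22 17
f 22 15 23
f 22 23 17
f 23 15 24
f 23 24 17
f 24 15 25
f 24 25 17
f 25 15 26
f 25 26 17
f 26 15 27
f 26 27 17
f 27 15 28
f 27 28 17
f 28 15 29
f 28 29 17
f 29 15 30
f 29 30 17
f 30 15 16
f 30 16 17



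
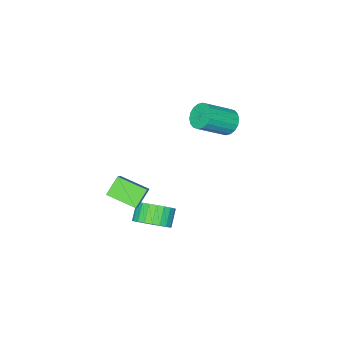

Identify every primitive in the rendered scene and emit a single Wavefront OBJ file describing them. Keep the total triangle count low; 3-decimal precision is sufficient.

v 4.068 0.782 -1.227
v 3.247 0.739 -0.481
v 3.557 2.151 -1.712
v 2.735 2.108 -0.966
v 5.005 1.512 -0.154
v 4.183 1.469 0.592
v 4.493 2.881 -0.639
v 3.672 2.838 0.107
v 3.495 2.94 -2.578
v 4.16 2.425 -2.181
v 3.47 2.085 -1.465
v 2.805 2.6 -1.862
v 4.194 2.737 -1.999
v 3.504 2.398 -1.284
v 4.122 3.08 -1.906
v 3.433 2.741 -1.191
v 3.955 3.402 -1.914
v 3.265 3.063 -1.199
v 3.717 3.653 -2.024
v 3.027 3.314 -1.309
v 3.446 3.796 -2.218
v 2.756 3.457 -1.503
v 3.182 3.808 -2.467
v 2.492 3.469 -1.752
v 2.966 3.689 -2.733
v 2.276 3.349 -2.017
v 2.83 3.455 -2.975
v 2.14 3.115 -2.259
v 2.796 3.142 -3.156
v 2.106 2.803 -2.441
v 2.867 2.799 -3.249
v 2.178 2.46 -2.534
v 3.035 2.477 -3.241
v 2.345 2.138 -2.526
v 3.273 2.226 -3.131
v 2.583 1.887 -2.416
v 3.544 2.083 -2.937
v 2.854 1.744 -2.222
v 3.808 2.071 -2.688
v 3.118 1.732 -1.973
v 4.024 2.191 -2.423
v 3.334 1.851 -1.707
v -2.399 2.516 0.898
v -1.948 2.487 0.287
v -0.57 1.915 1.331
v -1.021 1.944 1.942
v -1.902 2.802 0.4
v -0.525 2.231 1.443
v -1.955 3.061 0.611
v -0.577 2.49 1.654
v -2.095 3.212 0.879
v -0.718 2.641 1.922
v -2.296 3.225 1.151
v -0.919 2.654 2.194
v -2.517 3.097 1.373
v -1.14 2.526 2.416
v -2.715 2.854 1.501
v -1.337 2.283 2.544
v -2.85 2.545 1.509
v -1.472 1.973 2.553
v -2.895 2.229 1.397
v -1.518 1.658 2.44
v -2.843 1.97 1.186
v -1.465 1.399 2.229
v -2.702 1.819 0.918
v -1.325 1.248 1.961
v -2.501 1.806 0.646
v -1.124 1.235 1.689
v -2.28 1.934 0.424
v -0.903 1.363 1.467
v -2.083 2.177 0.296
v -0.705 1.606 1.339
f 2 4 1
f 5 2 1
f 1 4 3
f 3 5 1
f 2 8 4
f 6 2 5
f 6 8 2
f 4 8 3
f 7 5 3
f 3 8 7
f 7 6 5
f 8 6 7
f 10 9 13
f 10 13 11
f 11 13 14
f 11 14 12
f 13 9 15
f 13 15 14
f 14 15 16
f 14 16 12
f 15 9 17
f 15 17 16
f 16 17 18
f 16 18 12
f 17 9 19
f 17 19 18
f 18 19 20
f 18 20 12
f 19 9 21
f 19 21 20
f 20 21 22
f 20 22 12
f 21 9 23
f 21 23 22
f 22 23 24
f 22 24 12
f 23 9 25
f 23 25 24
f 24 25 26
f 24 26 12
f 25 9 27
f 25 27 26
f 26 27 28
f 26 28 12
f 27 9 29
f 27 29 28
f 28 29 30
f 28 30 12
f 29 9 31
f 29 31 30
f 30 31 32
f 30 32 12
f 31 9 33
f 31 33 32
f 32 33 34
f 32 34 12
f 33 9 35
f 33 35 34
f 34 35 36
f 34 36 12
f 35 9 37
f 35 37 36
f 36 37 38
f 36 38 12
f 37 9 39
f 37 39 38
f 38 39 40
f 38 40 12
f 39 9 41
f 39 41 40
f 40 41 42
f 40 42 12
f 41 9 10
f 41 10 42
f 42 10 11
f 42 11 12
f 44 43 47
f 44 47 45
f 45 47 48
f 45 48 46
f 47 43 49
f 47 49 48
f 48 49 50
f 48 50 46
f 49 43 51
f 49 51 50
f 50 51 52
f 50 52 46
f 51 43 53
f 51 53 52
f 52 53 54
f 52 54 46
f 53 43 55
f 53 55 54
f 54 55 56
f 54 56 46
f 55 43 57
f 55 57 56
f 56 57 58
f 56 58 46
f 57 43 59
f 57 59 58
f 58 59 60
f 58 60 46
f 59 43 61
f 59 61 60
f 60 61 62
f 60 62 46
f 61 43 63
f 61 63 62
f 62 63 64
f 62 64 46
f 63 43 65
f 63 65 64
f 64 65 66
f 64 66 46
f 65 43 67
f 65 67 66
f 66 67 68
f 66 68 46
f 67 43 69
f 67 69 68
f 68 69 70
f 68 70 46
f 69 43 71
f 69 71 70
f 70 71 72
f 70 72 46
f 71 43 44
f 71 44 72
f 72 44 45
f 72 45 46



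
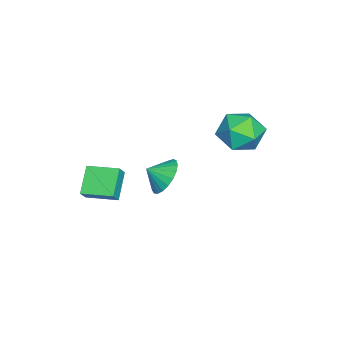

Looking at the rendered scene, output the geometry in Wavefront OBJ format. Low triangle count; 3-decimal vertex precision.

v -0.463 -0.251 -1.658
v 0.506 0.167 -1.479
v -0.217 -1.069 -1.082
v 0.269 0.333 -1.141
v -0.094 0.399 -0.892
v -0.521 0.352 -0.776
v -0.938 0.201 -0.812
v -1.273 -0.028 -0.995
v -1.468 -0.296 -1.292
v -1.489 -0.556 -1.652
v -1.333 -0.763 -2.014
v -1.026 -0.882 -2.313
v -0.622 -0.892 -2.5
v -0.191 -0.791 -2.541
v 0.193 -0.596 -2.429
v 0.464 -0.342 -2.184
v 0.575 -0.072 -1.848
v 2.093 -2.97 0.292
v 2.588 -3.065 0.925
v 2.168 -1.421 0.465
v 2.664 -1.517 1.099
v 3.316 -2.923 -0.659
v 3.812 -3.019 -0.025
v 3.392 -1.375 -0.485
v 3.887 -1.47 0.148
v -1.147 3.525 2.968
v -0.473 4.474 2.572
v 0.273 2.266 2.368
v 0.947 3.215 1.972
v 0.773 3.045 3.178
v -0.104 3.823 3.549
v -0.096 2.917 1.391
v -0.973 3.695 1.762
v 0.177 4.098 1.597
v 0.714 4.178 2.701
v -0.914 2.562 2.239
v -0.377 2.642 3.343
f 2 1 4
f 2 4 3
f 4 1 5
f 4 5 3
f 5 1 6
f 5 6 3
f 6 1 7
f 6 7 3
f 7 1 8
f 7 8 3
f 8 1 9
f 8 9 3
f 9 1 10
f 9 10 3
f 10 1 11
f 10 11 3
f 11 1 12
f 11 12 3
f 12 1 13
f 12 13 3
f 13 1 14
f 13 14 3
f 14 1 15
f 14 15 3
f 15 1 16
f 15 16 3
f 16 1 17
f 16 17 3
f 17 1 2
f 17 2 3
f 19 21 18
f 22 19 18
f 18 21 20
f 20 22 18
f 19 25 21
f 23 19 22
f 23 25 19
f 21 25 20
f 24 22 20
f 20 25 24
f 24 23 22
f 25 23 24
f 26 37 31
f 26 31 27
f 26 27 33
f 26 33 36
f 26 36 37
f 27 31 35
f 31 37 30
f 37 36 28
f 36 33 32
f 33 27 34
f 29 35 30
f 29 30 28
f 29 28 32
f 29 32 34
f 29 34 35
f 30 35 31
f 28 30 37
f 32 28 36
f 34 32 33
f 35 34 27

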